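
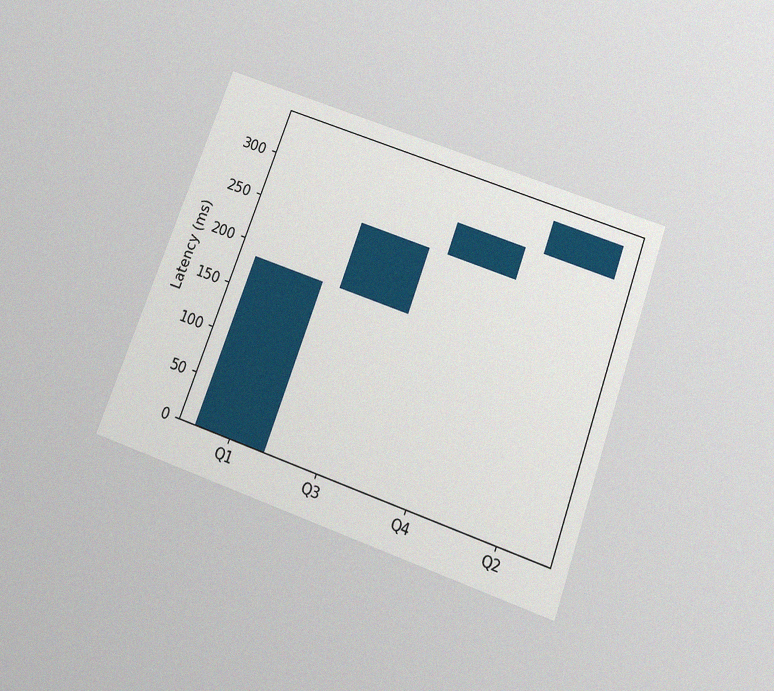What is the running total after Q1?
185ms

The chart is tilted about 20° clockwise and viewed slightly from below, with some photo noise. After Q1 the running total reaches 185ms.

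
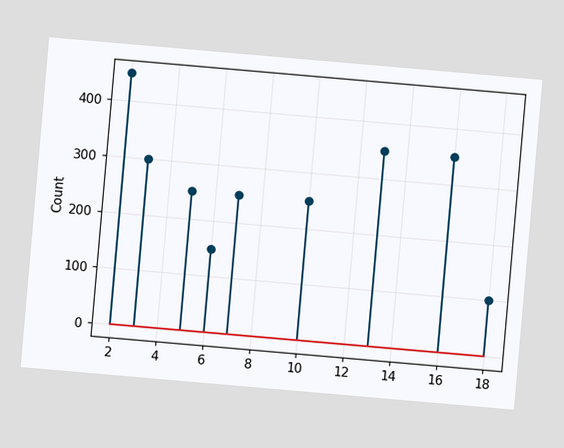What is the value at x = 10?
The chart is tilted about 5° clockwise. The stem at x=10 reaches 250.

250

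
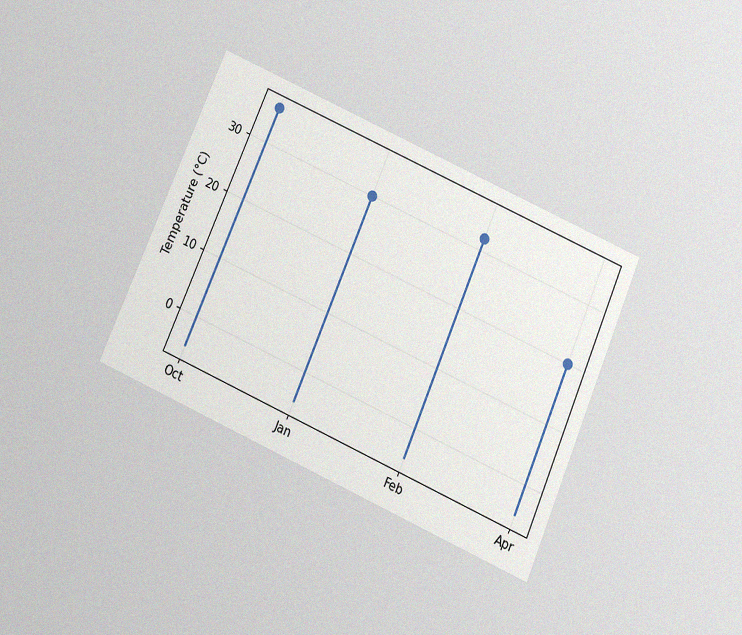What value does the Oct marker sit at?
36°C

The chart is tilted about 24° clockwise and viewed slightly from below, with some photo noise. The Oct marker sits at 36°C.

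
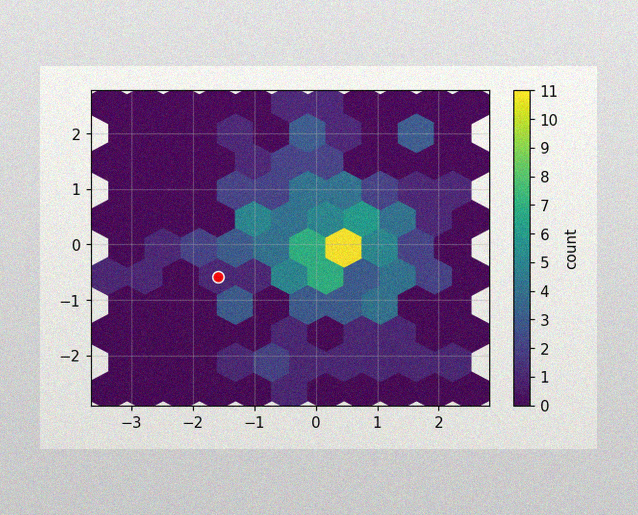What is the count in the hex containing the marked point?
The image has some photo noise and uneven lighting. The marked hex reads 1 on the colorbar.

1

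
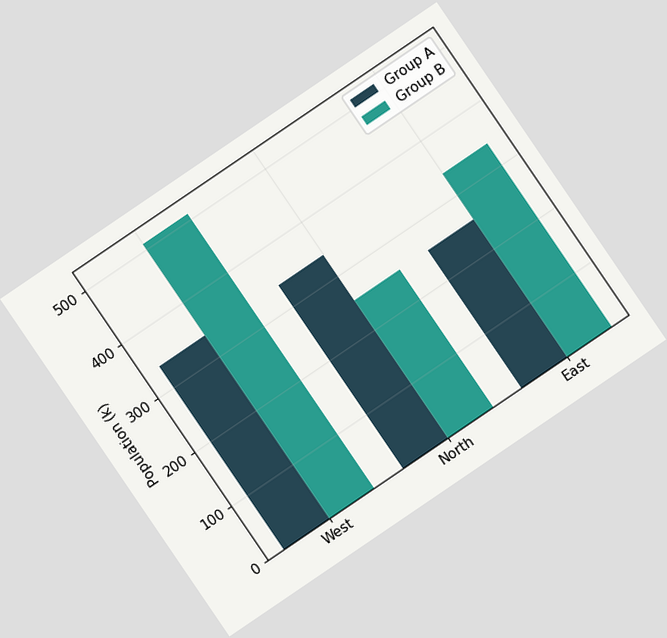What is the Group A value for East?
255k

The chart is tilted about 34° counter-clockwise. The Group A bar at East reaches 255k on the y-axis.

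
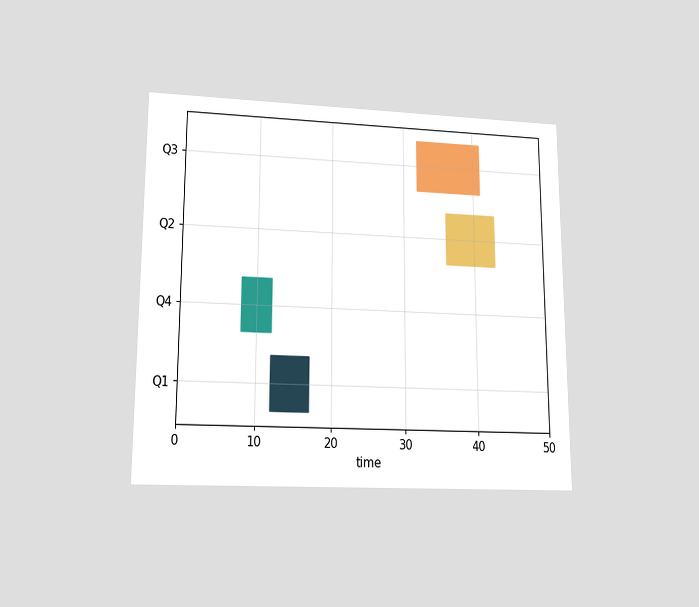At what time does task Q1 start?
12

The chart is viewed at a slight angle. The Q1 bar begins at t=12.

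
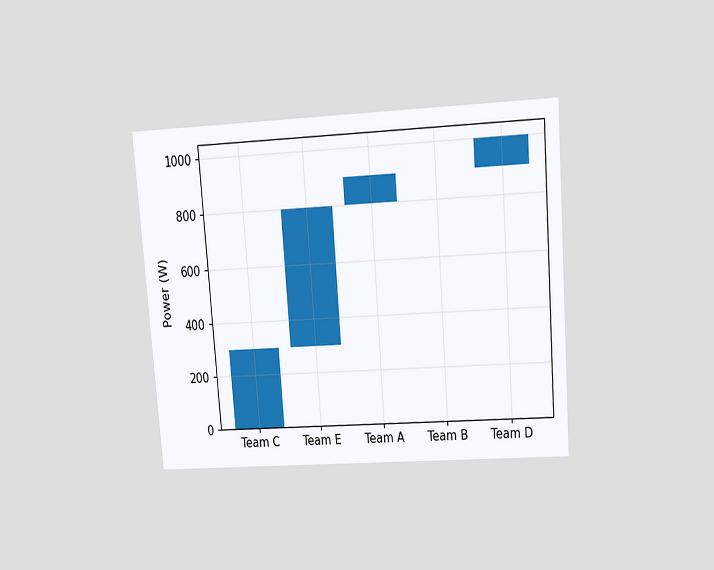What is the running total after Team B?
900W

The chart is tilted about 4° counter-clockwise and viewed slightly from above. After Team B the running total reaches 900W.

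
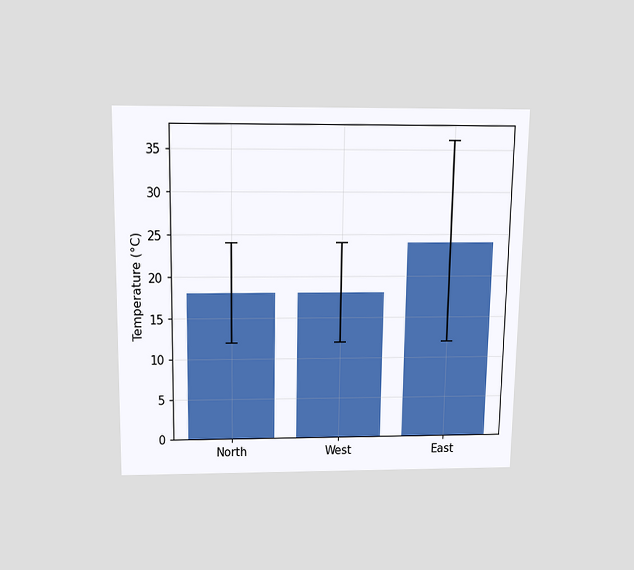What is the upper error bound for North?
24°C

The chart is viewed slightly from above. The North bar's upper whisker reaches 24°C.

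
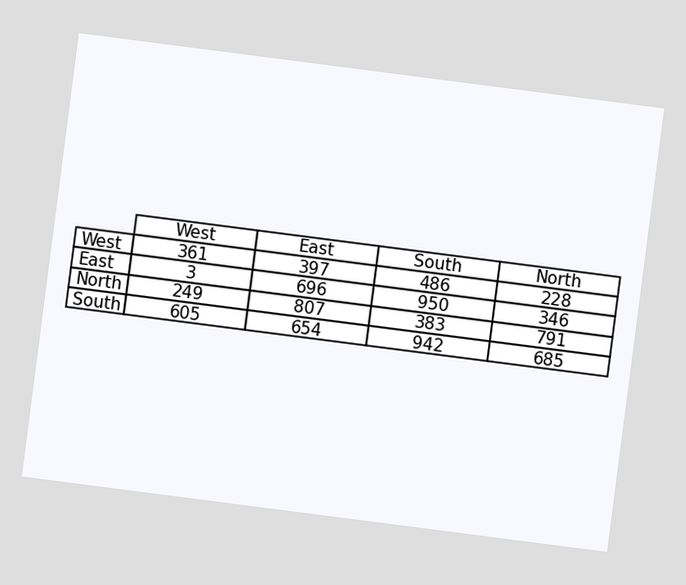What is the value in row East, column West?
3

The chart is tilted about 7° clockwise. The (East, West) cell reads 3.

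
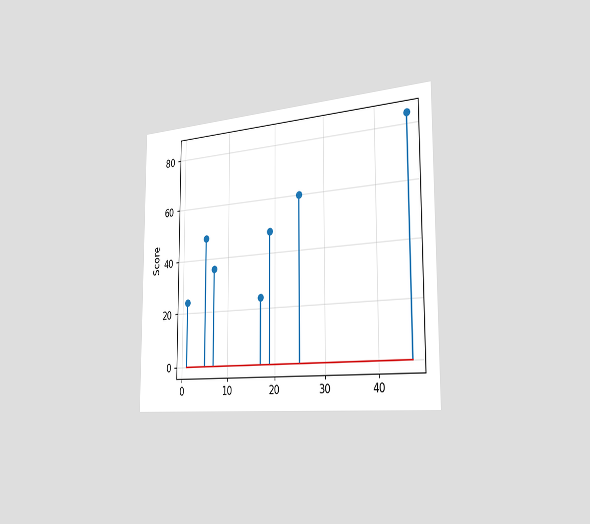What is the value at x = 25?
60

The chart is viewed slightly from the right. The stem at x=25 reaches 60.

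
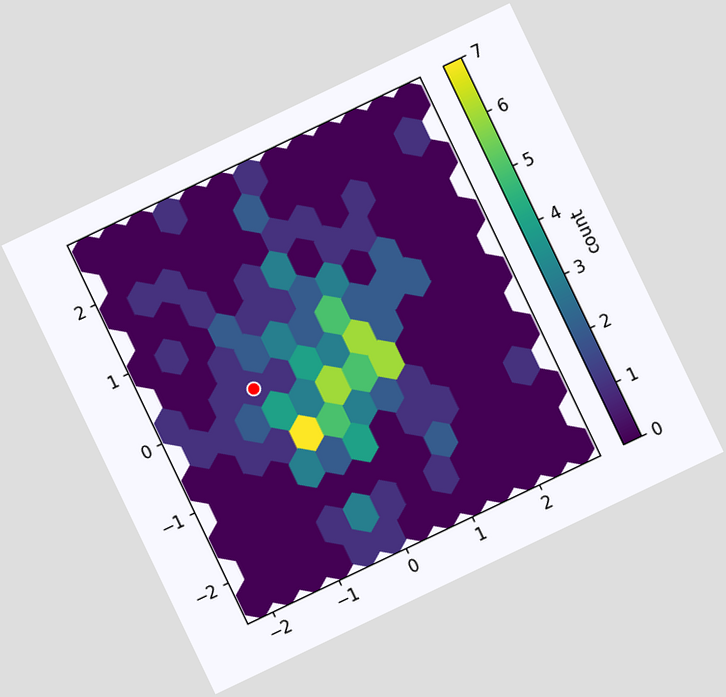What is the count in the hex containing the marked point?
1

The chart is tilted about 26° counter-clockwise. The marked hex reads 1 on the colorbar.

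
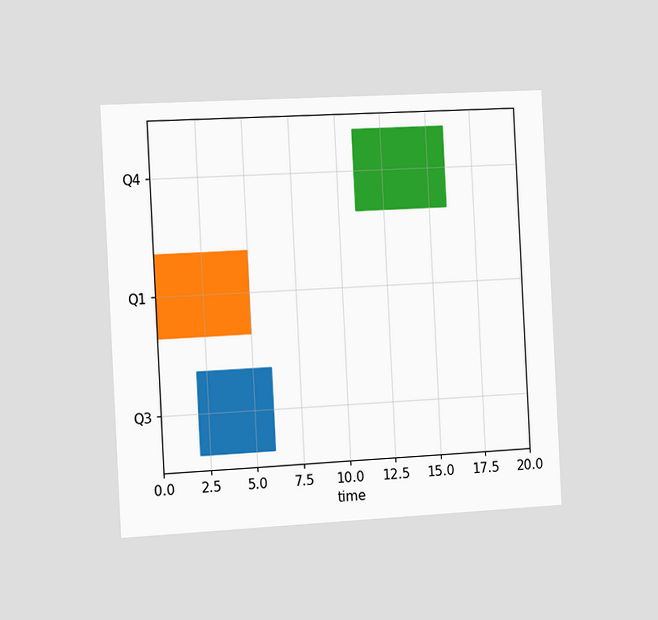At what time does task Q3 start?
The chart is tilted about 3° counter-clockwise and viewed slightly from the left. The Q3 bar begins at t=2.

2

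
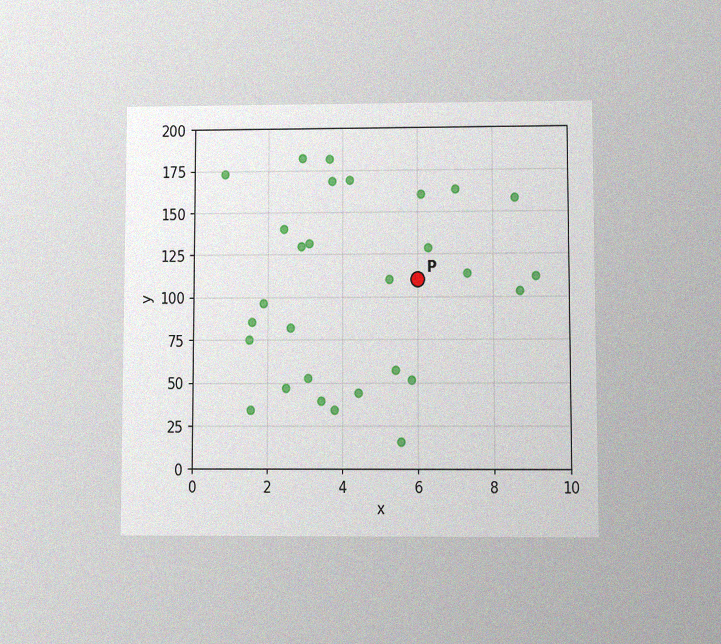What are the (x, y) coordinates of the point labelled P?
(6, 110)

The chart is viewed at a slight angle, with some photo noise. Following the gridlines from P to each axis, P sits at (6, 110).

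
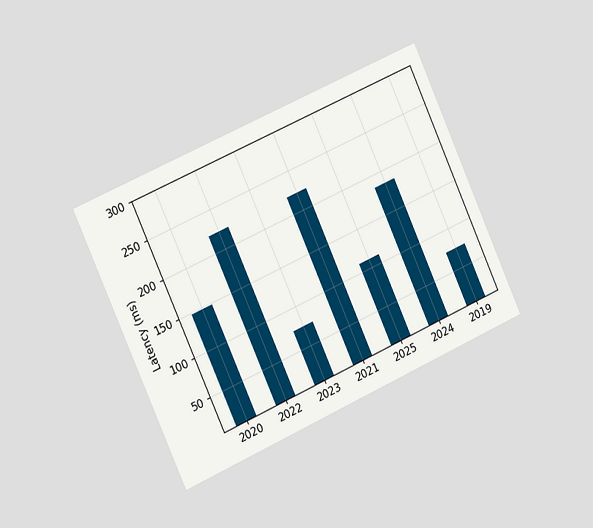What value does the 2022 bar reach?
The chart is tilted about 24° counter-clockwise and viewed slightly from the left. Reading along the chart's y-axis, the 2022 bar reaches 222ms.

222ms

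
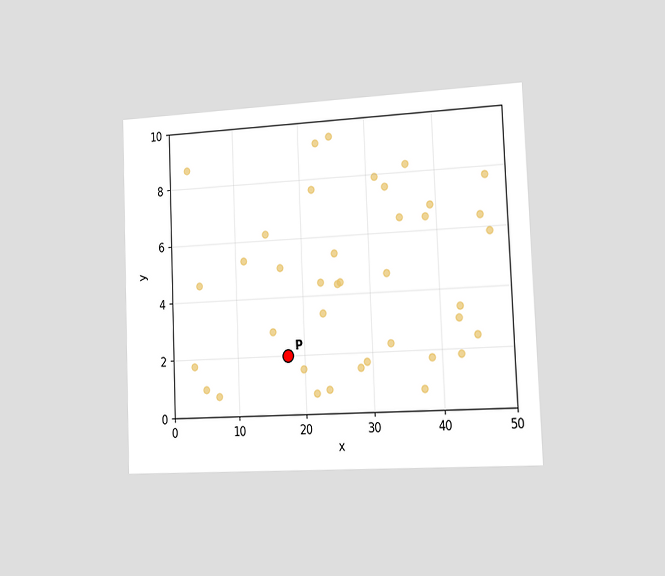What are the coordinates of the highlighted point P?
(17.5, 2)

The chart is tilted about 2° counter-clockwise and viewed slightly from the right. Following the gridlines from P to each axis, P sits at (17.5, 2).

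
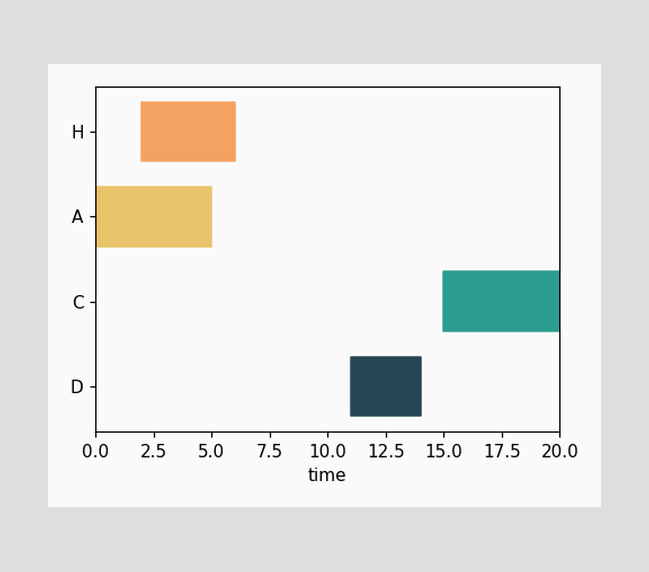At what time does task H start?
The H bar begins at t=2.

2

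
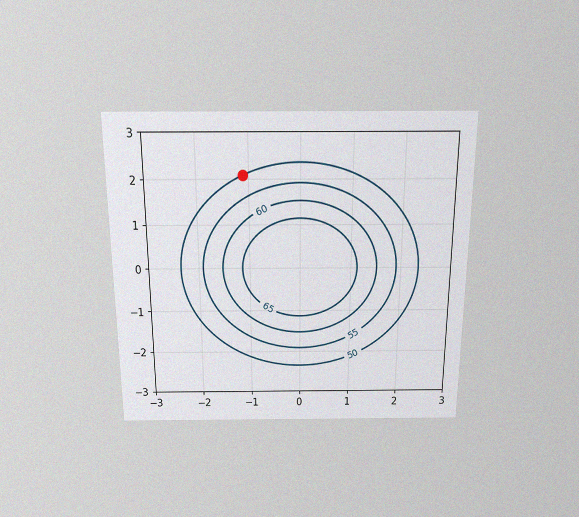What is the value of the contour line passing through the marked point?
The chart is viewed slightly from above, with some photo noise. The marked point sits on the contour labelled 50.

50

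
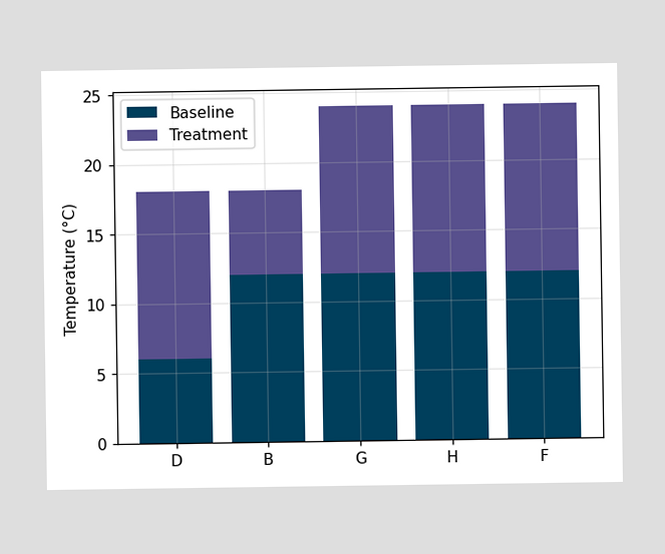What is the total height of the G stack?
24°C

The G stack's top reaches 24°C on the y-axis.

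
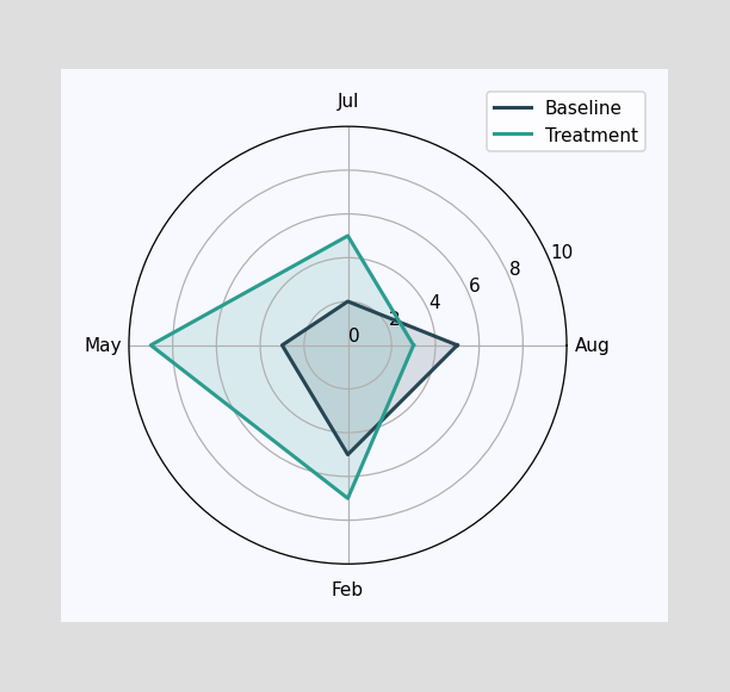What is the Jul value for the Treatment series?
5

On the Jul axis, Treatment reaches 5.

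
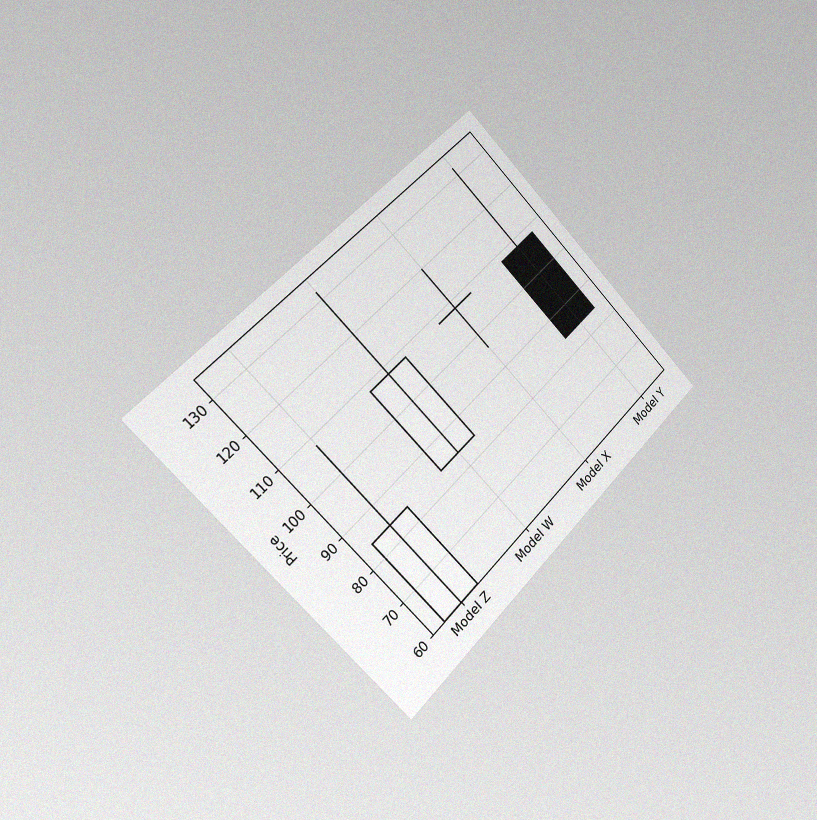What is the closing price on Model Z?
The chart is tilted about 45° counter-clockwise and viewed slightly from the left, with some photo noise. The Model Z candle closes at 84.

84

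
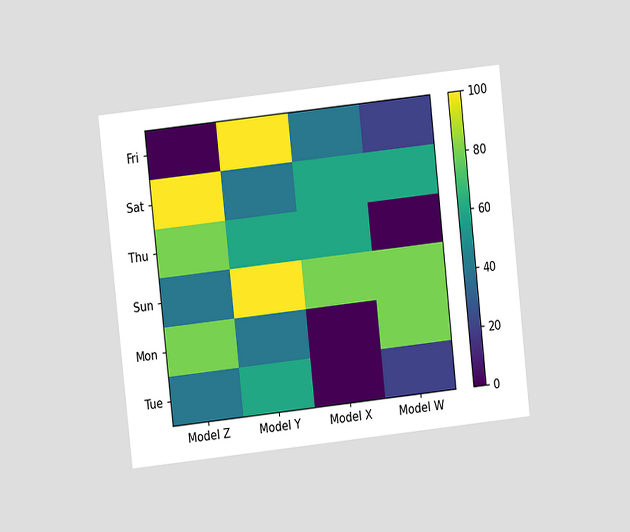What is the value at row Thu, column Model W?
The chart is tilted about 6° counter-clockwise and viewed at a slight angle. Matching cell (Thu, Model W) against the colorbar gives 0.

0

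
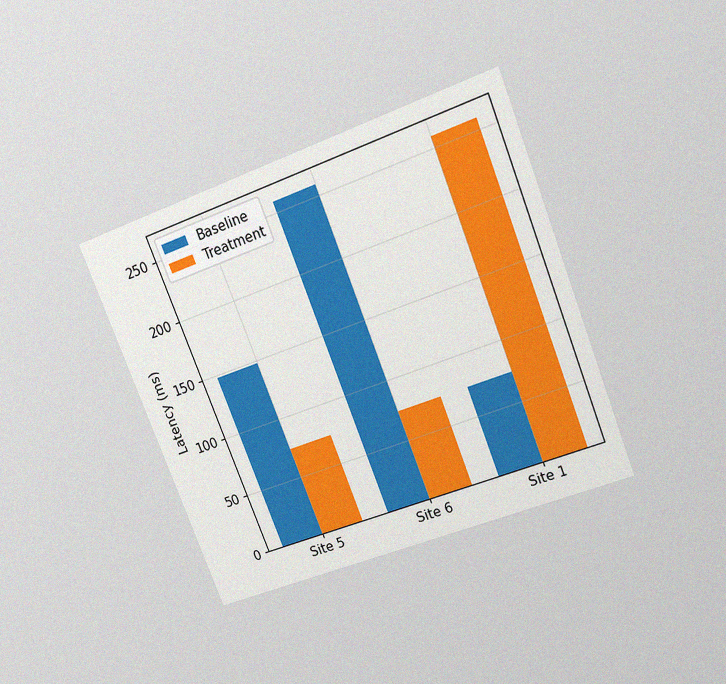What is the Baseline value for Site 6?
The chart is tilted about 21° counter-clockwise and viewed slightly from above, with some photo noise. The Baseline bar at Site 6 reaches 259ms on the y-axis.

259ms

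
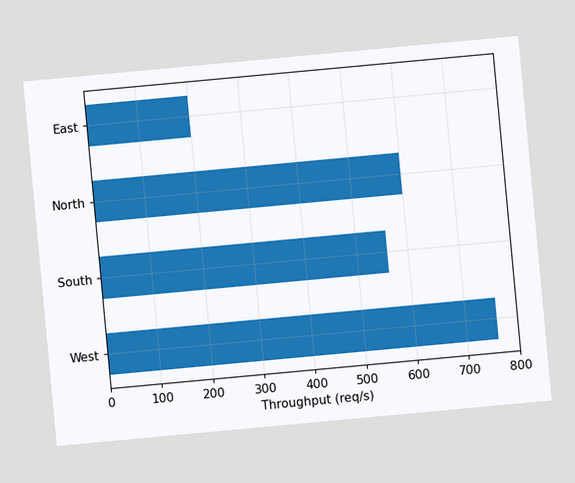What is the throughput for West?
The chart is tilted about 5° counter-clockwise. Reading along the chart's x-axis, the West bar reaches 760req/s.

760req/s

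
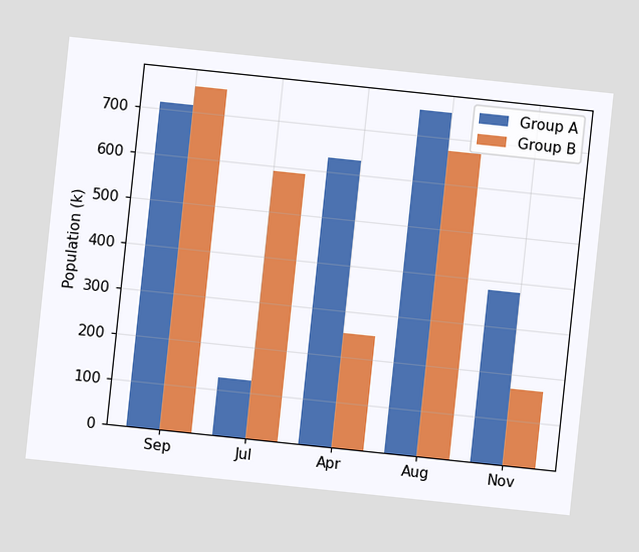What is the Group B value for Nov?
168k

The chart is tilted about 6° clockwise. The Group B bar at Nov reaches 168k on the y-axis.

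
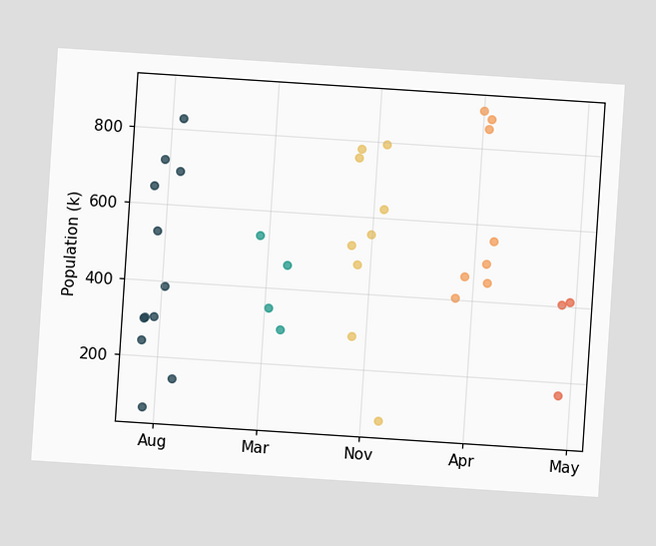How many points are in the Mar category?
The chart is tilted about 4° clockwise. Counting the markers in the Mar column gives 4.

4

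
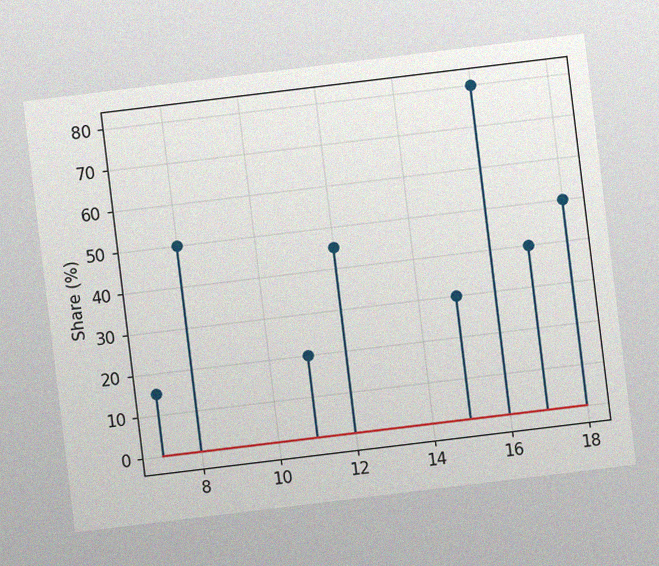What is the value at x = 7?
The chart is tilted about 7° counter-clockwise, with some photo noise. The stem at x=7 reaches 15%.

15%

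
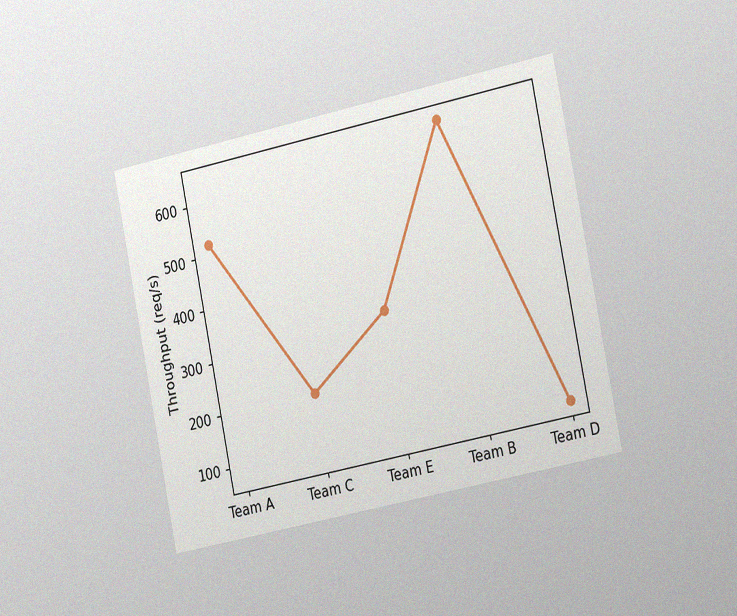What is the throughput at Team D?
80req/s

The chart is tilted about 12° counter-clockwise and viewed slightly from the right, with some photo noise. At Team D, the line is at 80req/s.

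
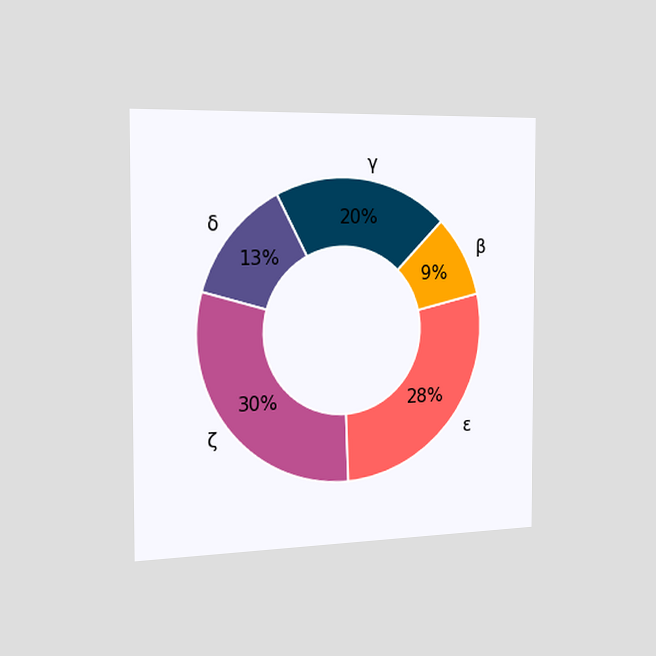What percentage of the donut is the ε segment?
The chart is viewed slightly from the left. The ε segment takes up 28% of the ring.

28%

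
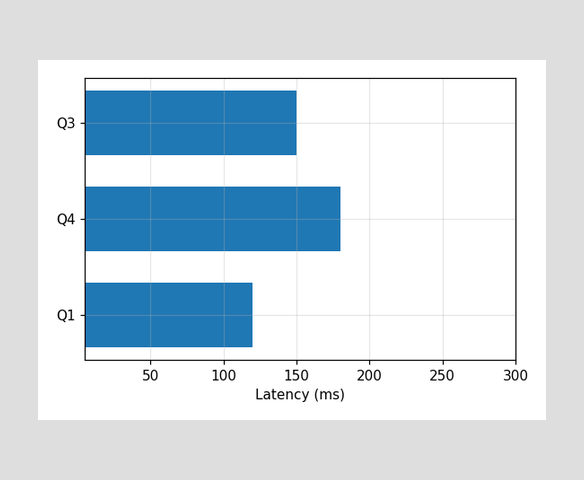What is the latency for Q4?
180ms

Reading along the chart's x-axis, the Q4 bar reaches 180ms.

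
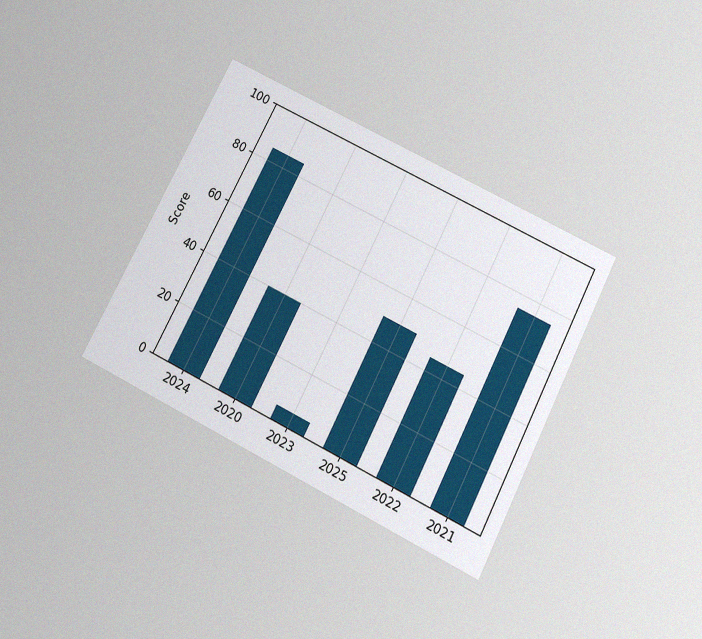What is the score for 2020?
40

The chart is tilted about 27° clockwise and viewed slightly from below, with some photo noise. Reading along the chart's y-axis, the 2020 bar reaches 40.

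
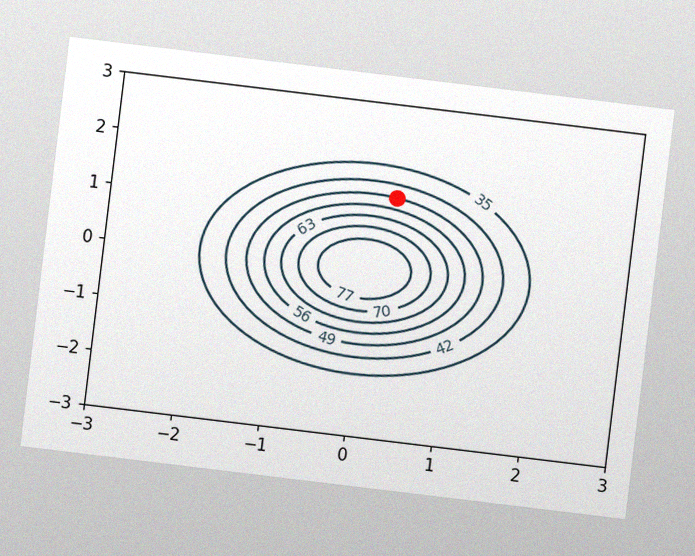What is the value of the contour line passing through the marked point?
49

The chart is tilted about 7° clockwise, with some photo noise. The marked point sits on the contour labelled 49.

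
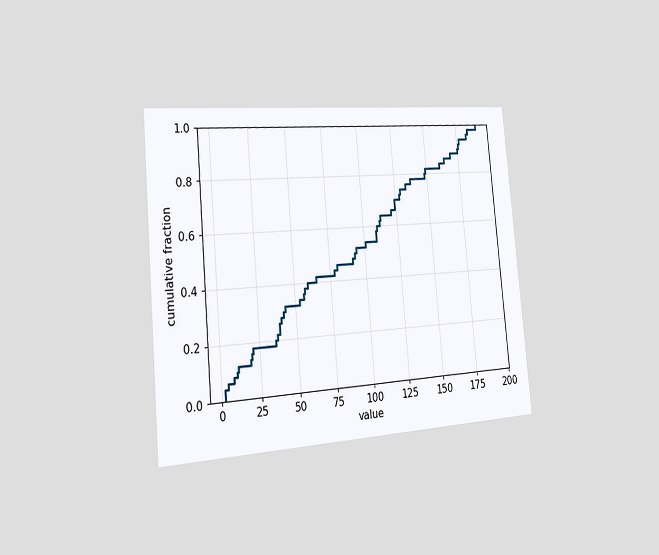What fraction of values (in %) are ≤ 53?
The chart is tilted about 5° counter-clockwise and viewed slightly from the left. At x=53 the ECDF step is at 34%.

34%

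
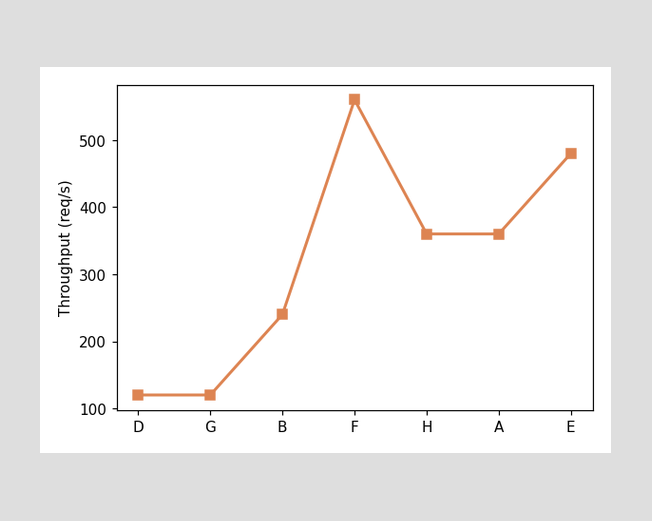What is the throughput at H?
360req/s

At H, the line is at 360req/s.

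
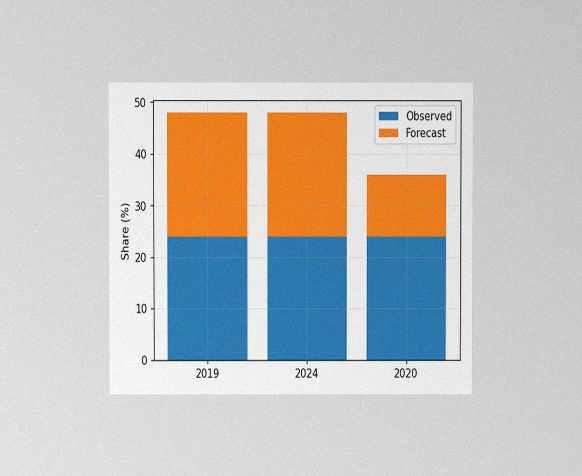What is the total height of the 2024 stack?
48%

The chart is viewed at a slight angle, with some photo noise. The 2024 stack's top reaches 48% on the y-axis.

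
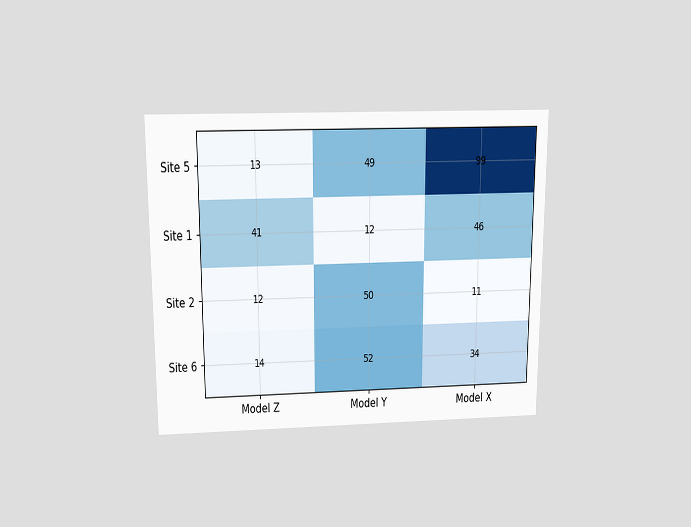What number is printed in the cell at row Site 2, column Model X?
11

The chart is viewed slightly from above. The (Site 2, Model X) cell reads 11.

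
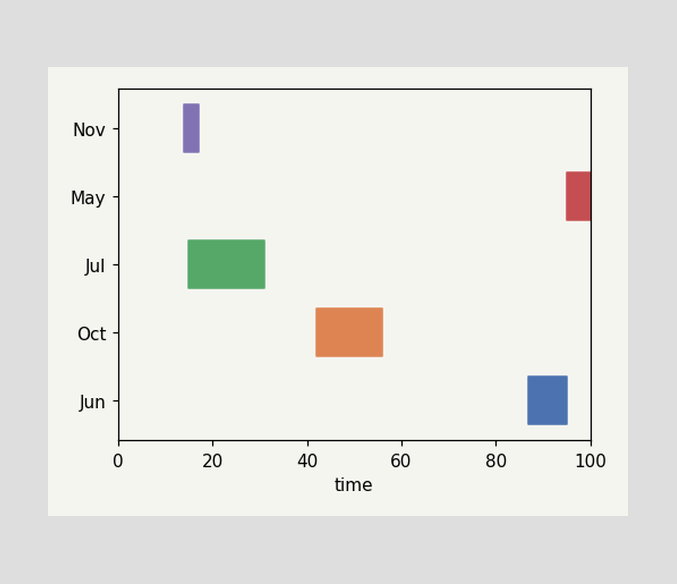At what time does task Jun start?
The Jun bar begins at t=87.

87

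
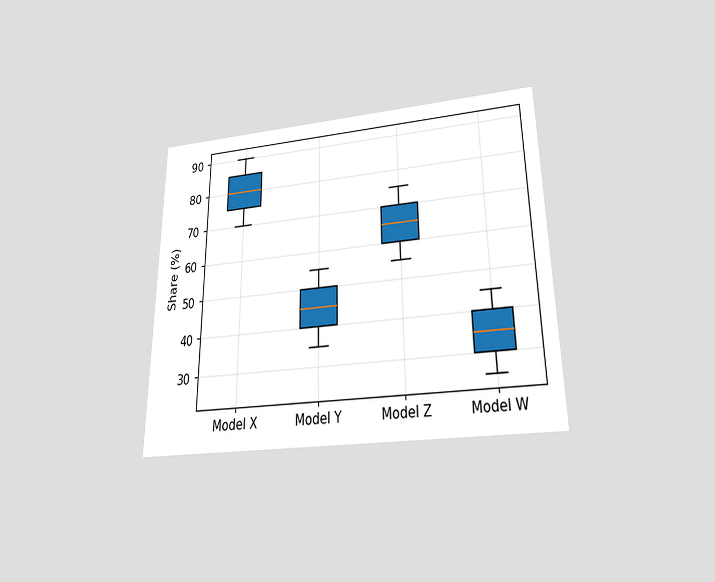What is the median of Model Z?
65%

The chart is viewed slightly from below. The median line in the Model Z box sits at 65%.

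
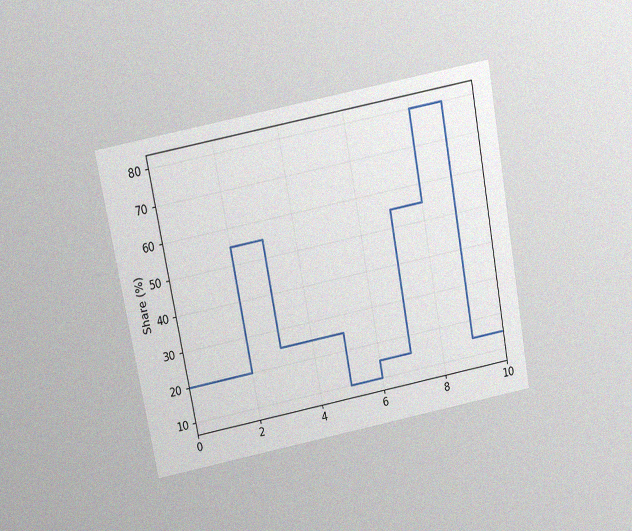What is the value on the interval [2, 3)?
55%

The chart is tilted about 11° counter-clockwise and viewed slightly from above, with some photo noise. On [2, 3) the step sits at 55%.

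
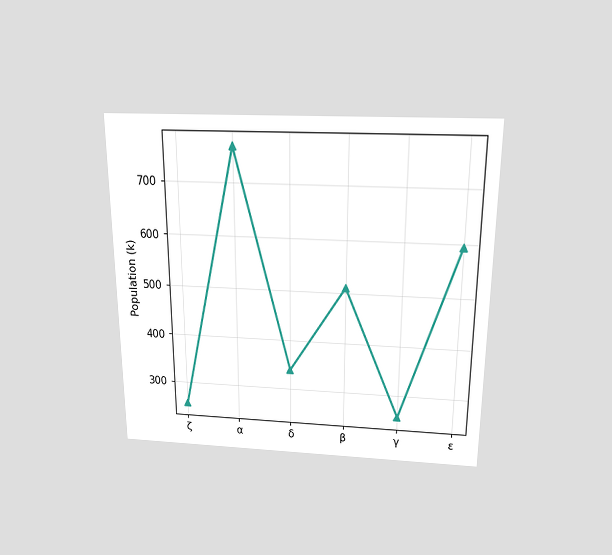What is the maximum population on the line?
765k

The chart is viewed slightly from above. The highest point is at α, and reading across to the y-axis gives 765k.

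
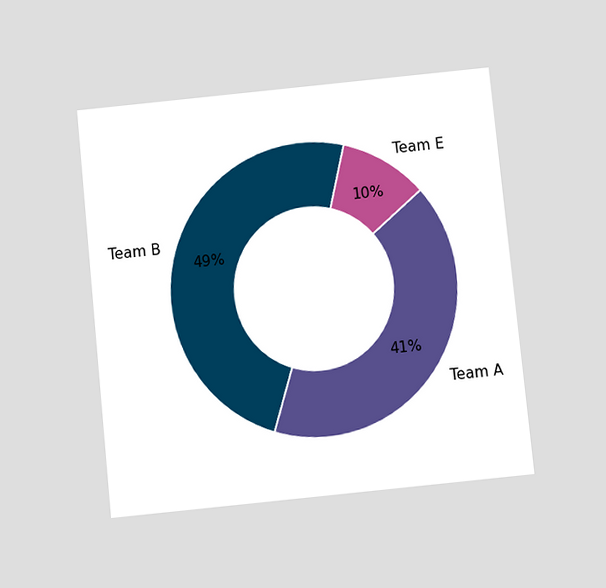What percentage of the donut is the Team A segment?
The chart is tilted about 6° counter-clockwise and viewed at a slight angle. The Team A segment takes up 41% of the ring.

41%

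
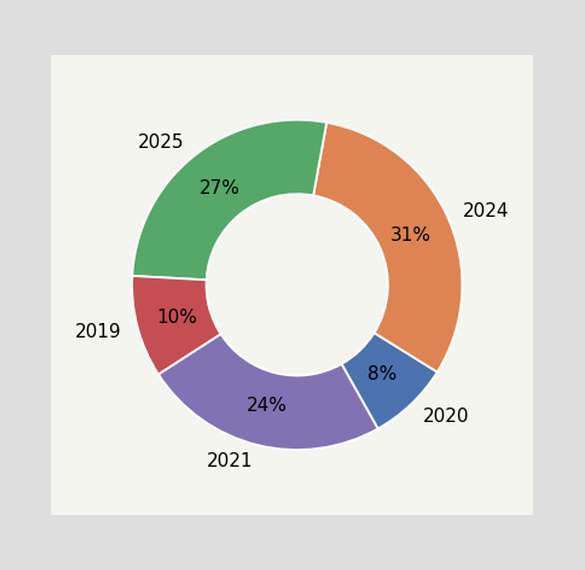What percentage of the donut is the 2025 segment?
27%

The 2025 segment takes up 27% of the ring.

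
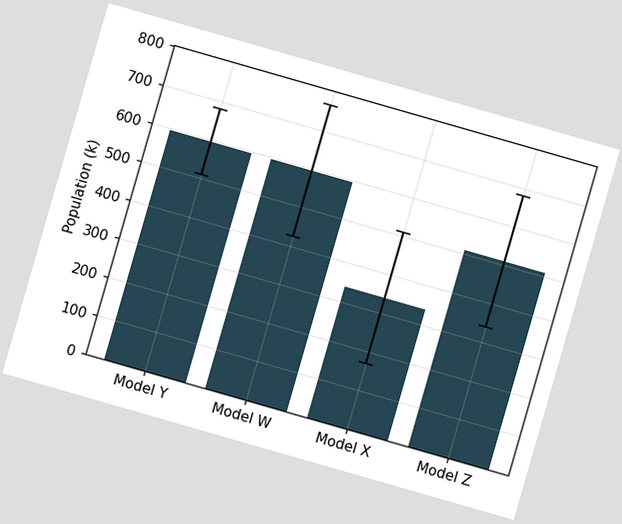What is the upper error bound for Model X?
510k

The chart is tilted about 16° clockwise. The Model X bar's upper whisker reaches 510k.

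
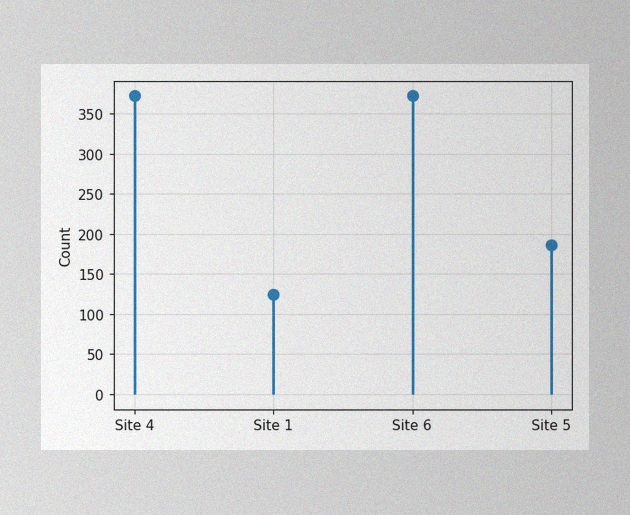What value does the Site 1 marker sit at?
124

The image has some photo noise and uneven lighting. The Site 1 marker sits at 124.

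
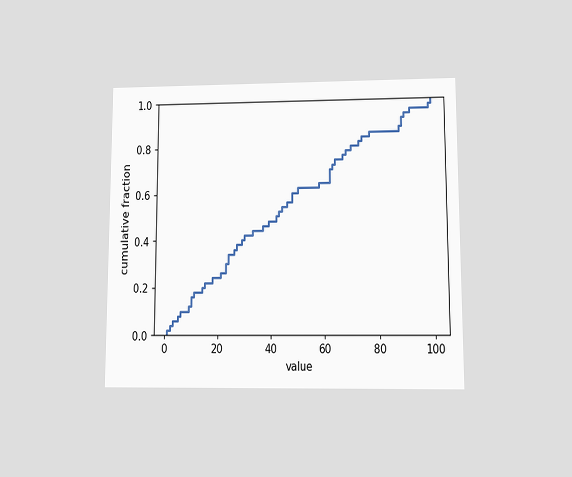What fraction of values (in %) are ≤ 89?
The chart is viewed at a slight angle. At x=89 the ECDF step is at 92%.

92%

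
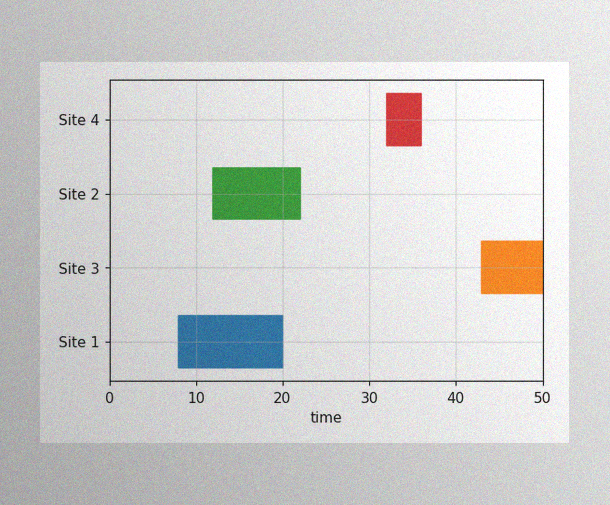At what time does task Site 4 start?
32

The image has some photo noise and uneven lighting. The Site 4 bar begins at t=32.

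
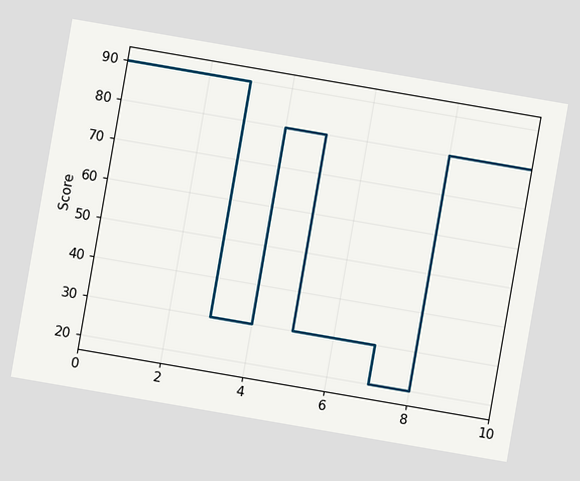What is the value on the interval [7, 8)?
20

The chart is tilted about 10° clockwise. On [7, 8) the step sits at 20.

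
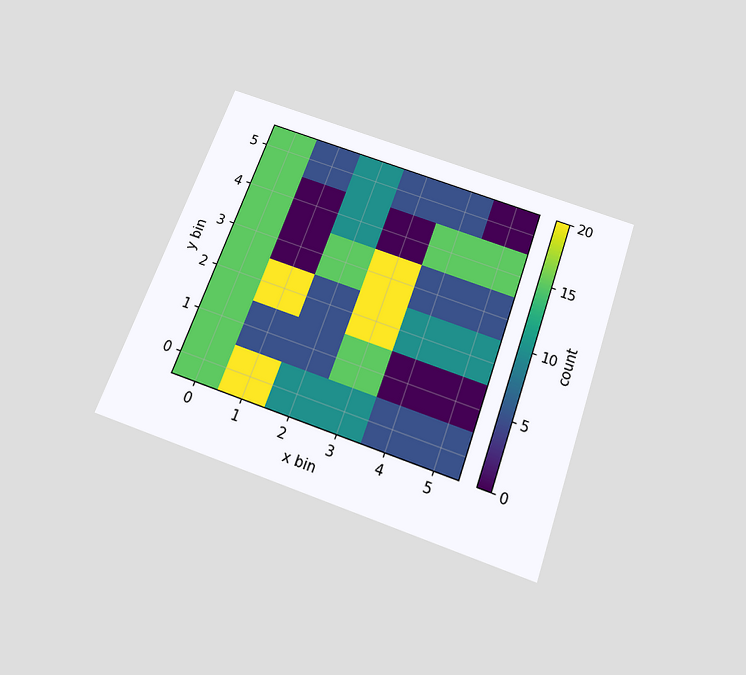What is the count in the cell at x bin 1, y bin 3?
The chart is tilted about 20° clockwise and viewed slightly from below. Matching the cell (1, 3) against the colorbar gives 0.

0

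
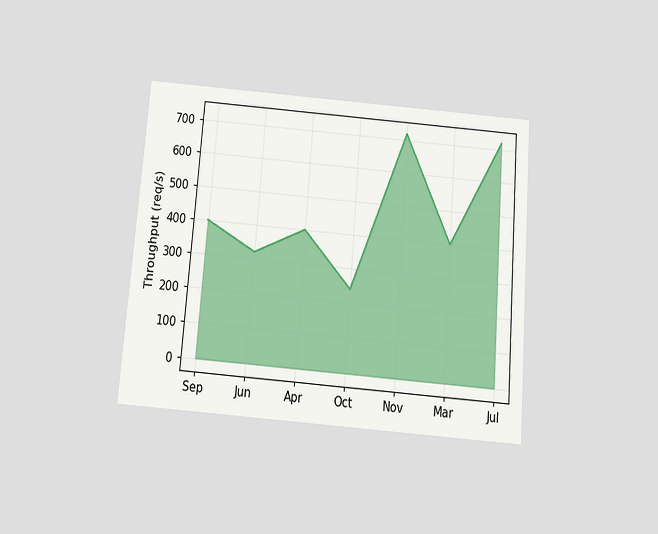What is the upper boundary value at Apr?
400req/s

The chart is tilted about 4° clockwise and viewed slightly from below. At Apr the upper boundary is at 400req/s.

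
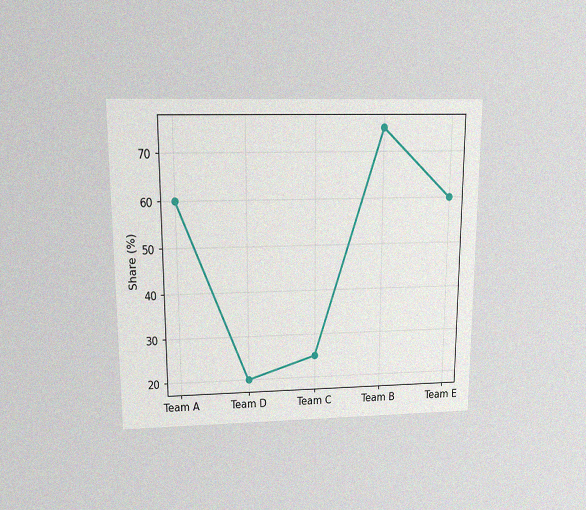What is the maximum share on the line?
The chart is viewed slightly from above, with some photo noise. The highest point is at Team B, and reading across to the y-axis gives 75%.

75%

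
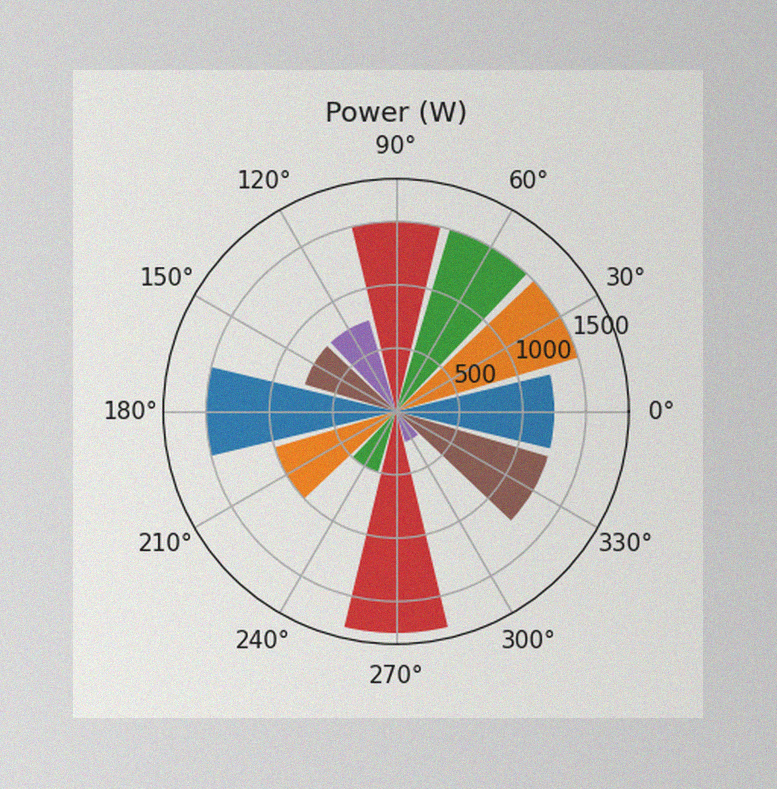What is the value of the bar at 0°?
1250W

The image has some photo noise and uneven lighting. The bar at 0° reaches 1250W on the radial axis.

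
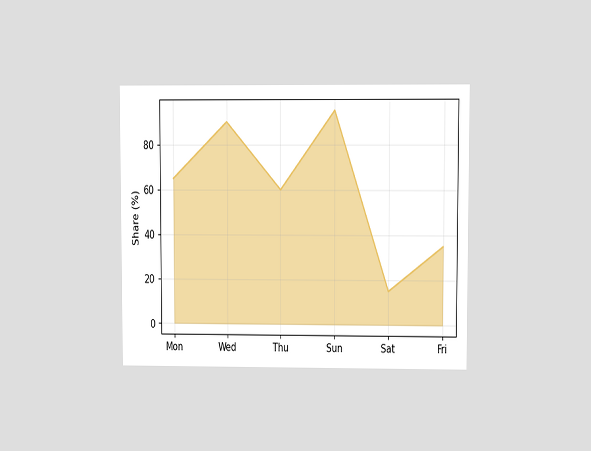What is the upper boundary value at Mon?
The chart is viewed at a slight angle. At Mon the upper boundary is at 65%.

65%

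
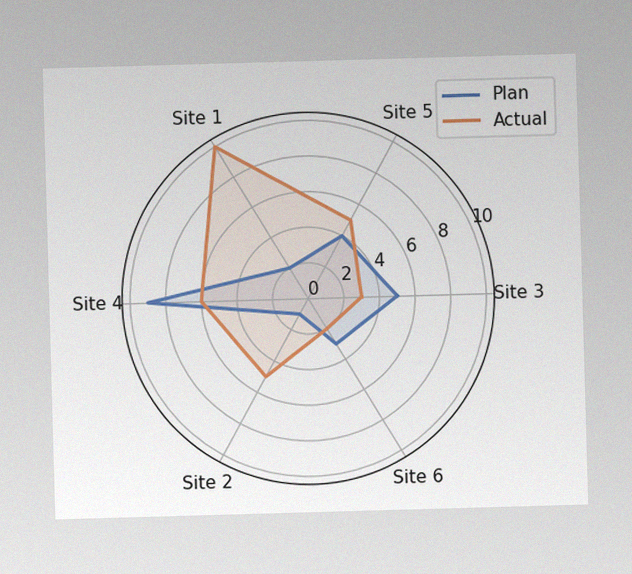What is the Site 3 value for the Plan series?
The image has some photo noise and uneven lighting. On the Site 3 axis, Plan reaches 5.

5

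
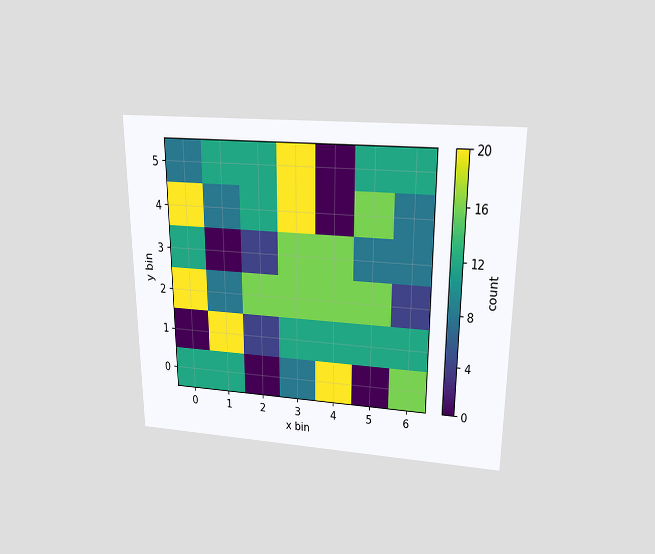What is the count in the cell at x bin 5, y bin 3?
The chart is viewed slightly from above. Matching the cell (5, 3) against the colorbar gives 8.

8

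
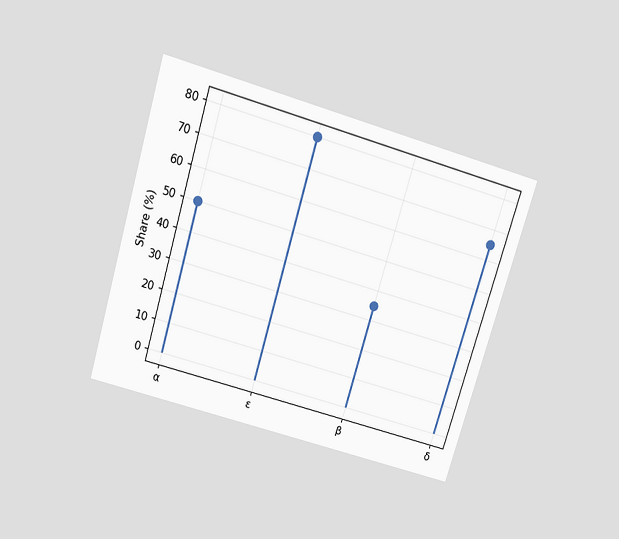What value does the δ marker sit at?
The chart is tilted about 17° clockwise and viewed slightly from above. The δ marker sits at 65%.

65%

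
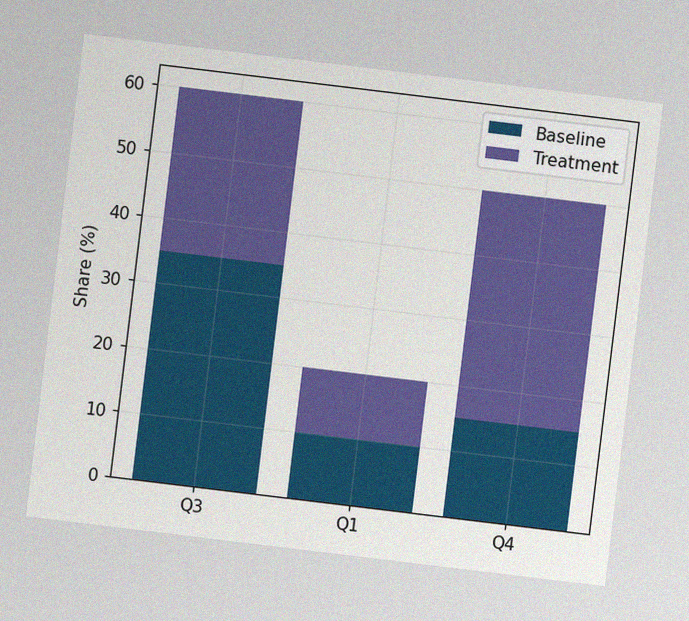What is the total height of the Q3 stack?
The chart is tilted about 7° clockwise, with some photo noise. The Q3 stack's top reaches 60% on the y-axis.

60%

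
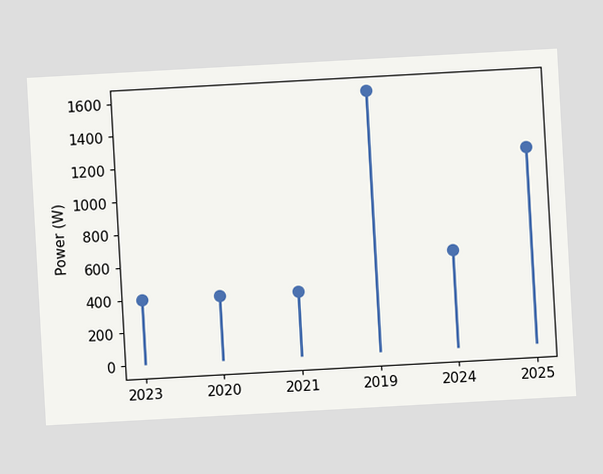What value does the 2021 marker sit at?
400W

The chart is tilted about 3° counter-clockwise. The 2021 marker sits at 400W.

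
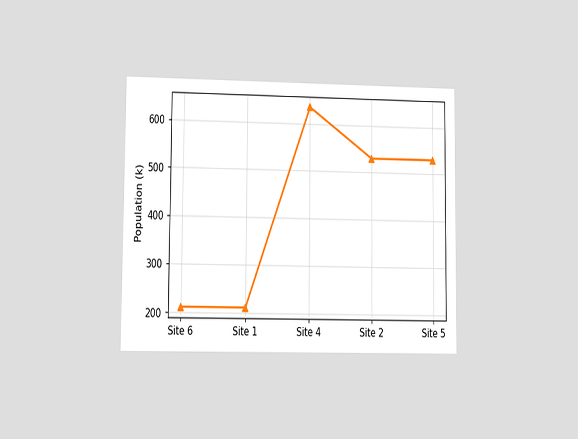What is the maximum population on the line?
636k

The chart is viewed at a slight angle. The highest point is at Site 4, and reading across to the y-axis gives 636k.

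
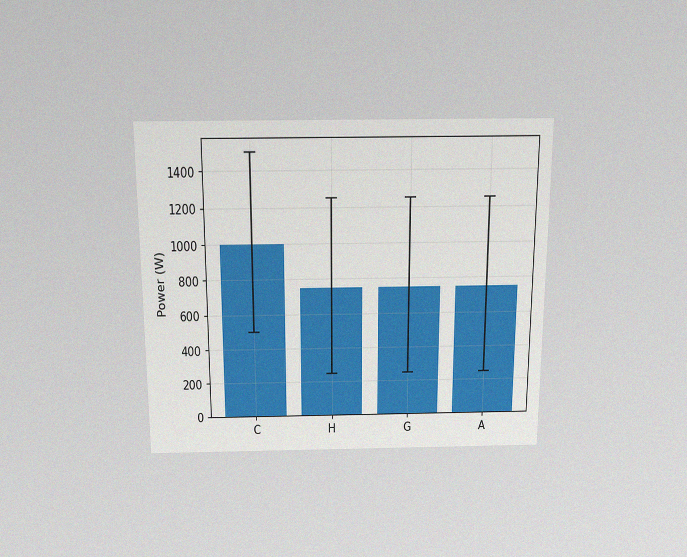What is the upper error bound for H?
The chart is viewed slightly from above, with some photo noise. The H bar's upper whisker reaches 1250W.

1250W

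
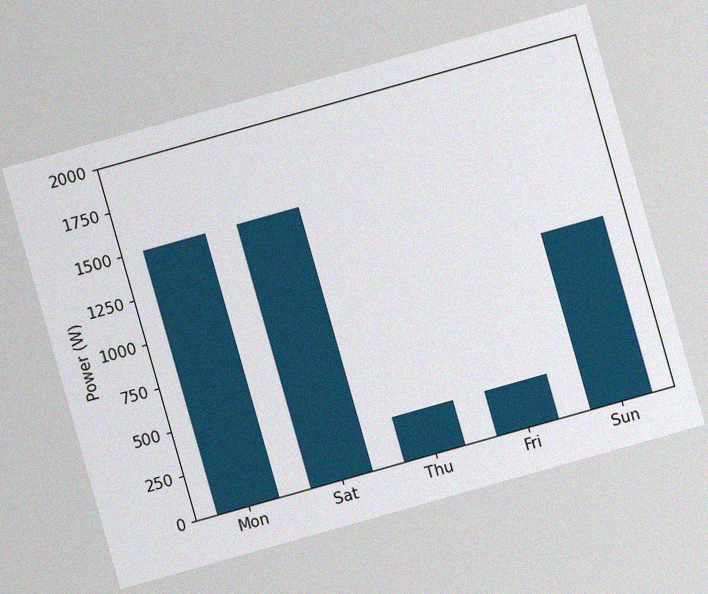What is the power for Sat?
1500W

The chart is tilted about 16° counter-clockwise, with some photo noise. Reading along the chart's y-axis, the Sat bar reaches 1500W.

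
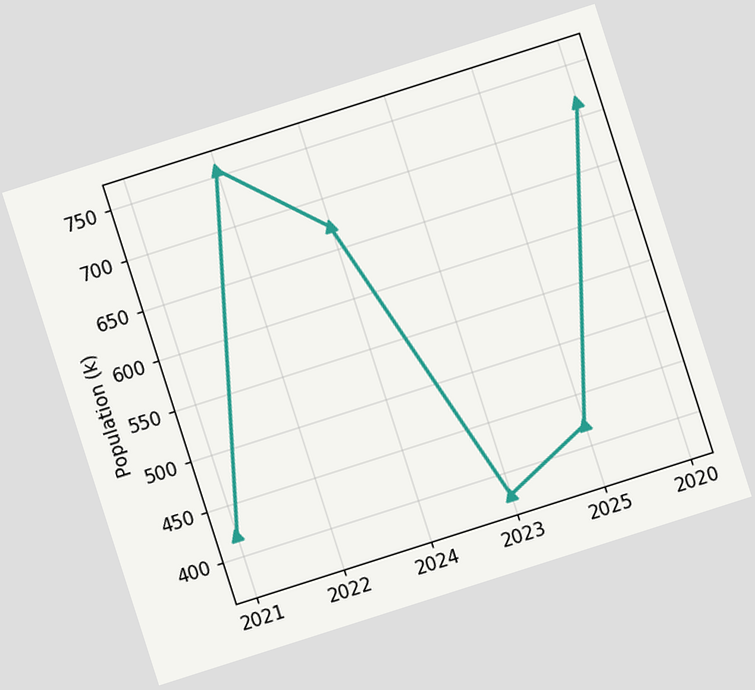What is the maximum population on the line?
756k

The chart is tilted about 18° counter-clockwise. The highest point is at 2022, and reading across to the y-axis gives 756k.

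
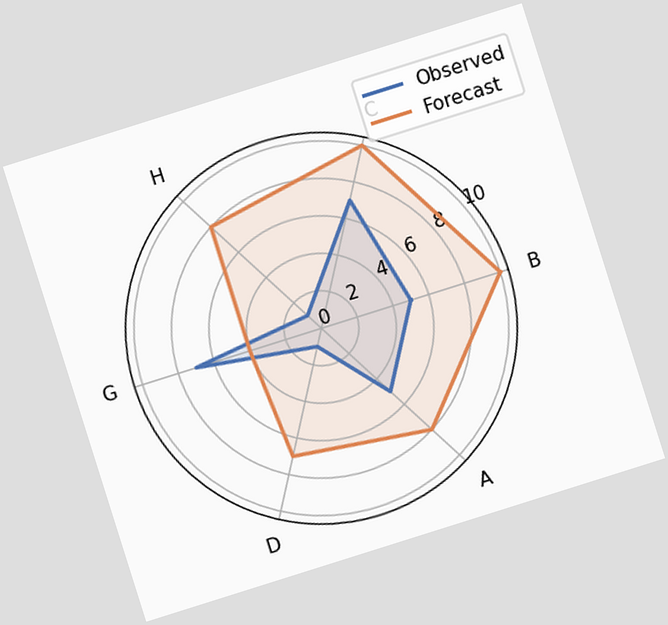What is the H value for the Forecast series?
The chart is tilted about 17° counter-clockwise. On the H axis, Forecast reaches 8.

8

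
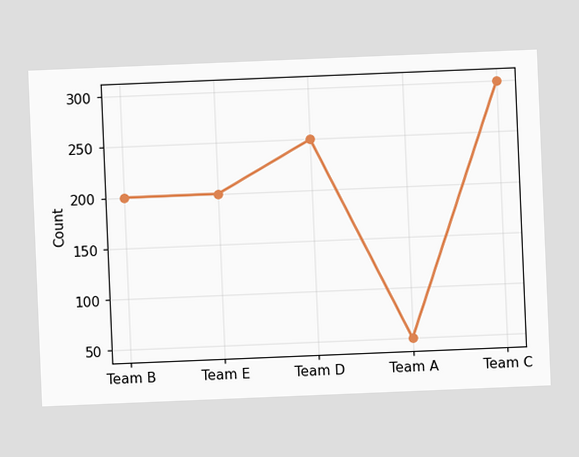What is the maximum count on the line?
The chart is tilted about 2° counter-clockwise. The highest point is at Team C, and reading across to the y-axis gives 300.

300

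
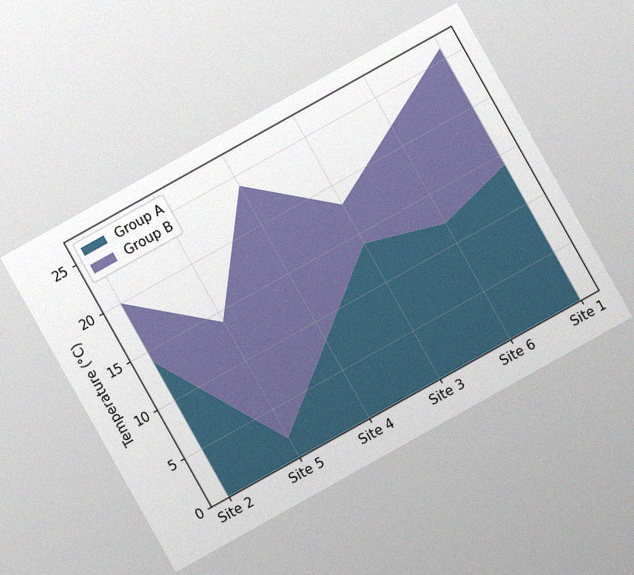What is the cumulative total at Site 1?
26°C

The chart is tilted about 29° counter-clockwise, with some photo noise. The stacked total at Site 1 reaches 26°C.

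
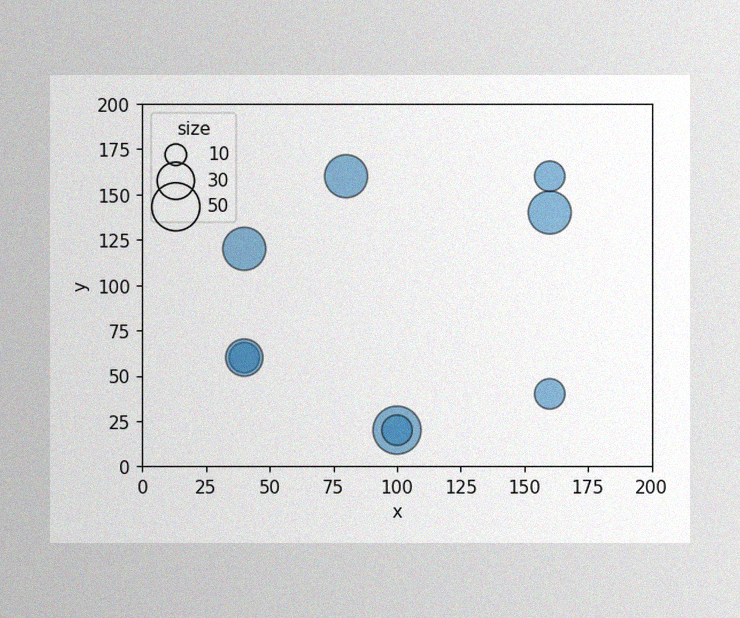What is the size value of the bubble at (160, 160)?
The image has some photo noise and uneven lighting. Matching the bubble at (160, 160) against the size legend gives 20.

20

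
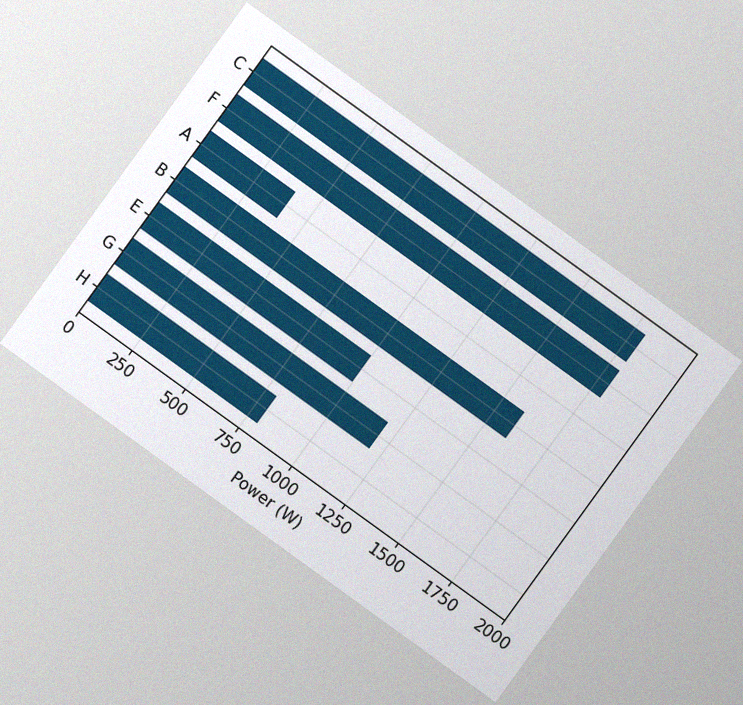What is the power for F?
1800W

The chart is tilted about 36° clockwise, with some photo noise. Reading along the chart's x-axis, the F bar reaches 1800W.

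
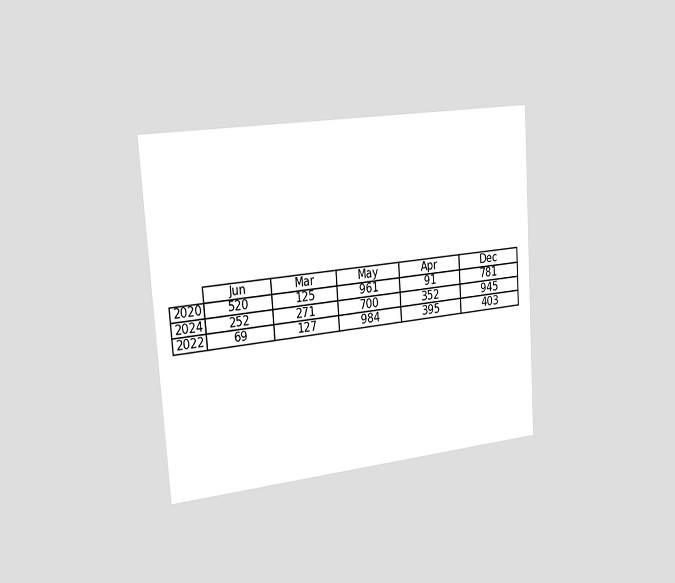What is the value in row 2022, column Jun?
69

The chart is tilted about 4° counter-clockwise and viewed slightly from the left. The (2022, Jun) cell reads 69.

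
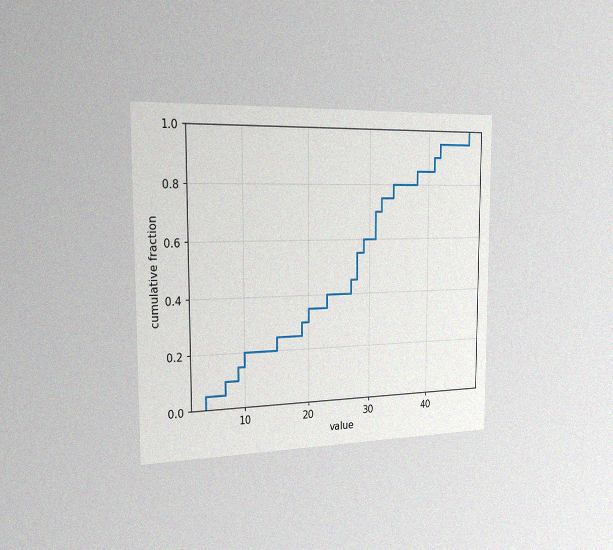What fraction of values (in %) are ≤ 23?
The chart is viewed slightly from the left, with some photo noise. At x=23 the ECDF step is at 40%.

40%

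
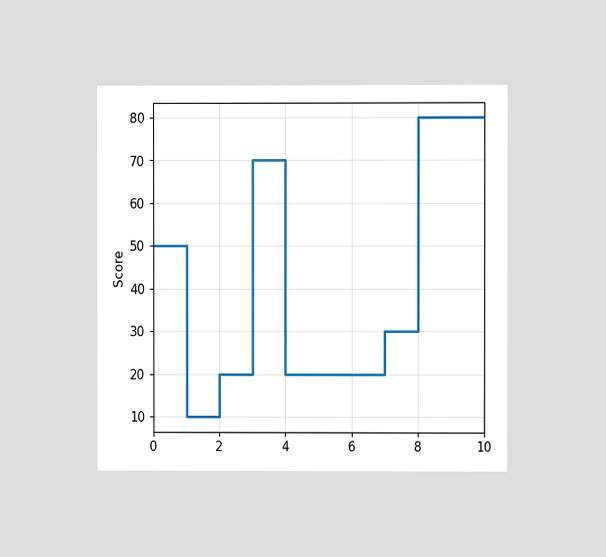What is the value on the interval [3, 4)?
70

The chart is viewed at a slight angle. On [3, 4) the step sits at 70.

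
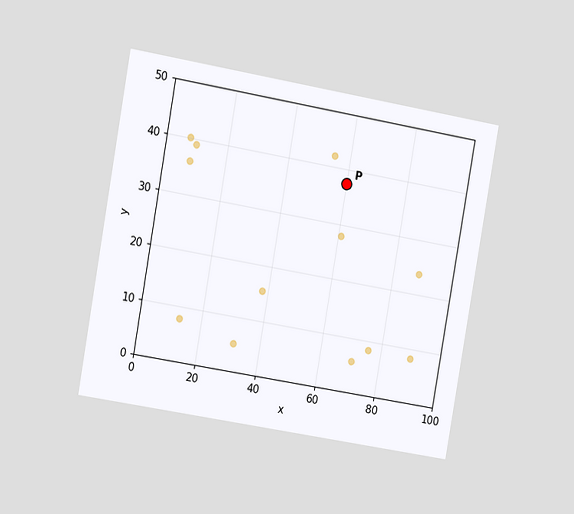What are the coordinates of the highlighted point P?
The chart is tilted about 10° clockwise and viewed slightly from the left. Following the gridlines from P to each axis, P sits at (60, 37.5).

(60, 37.5)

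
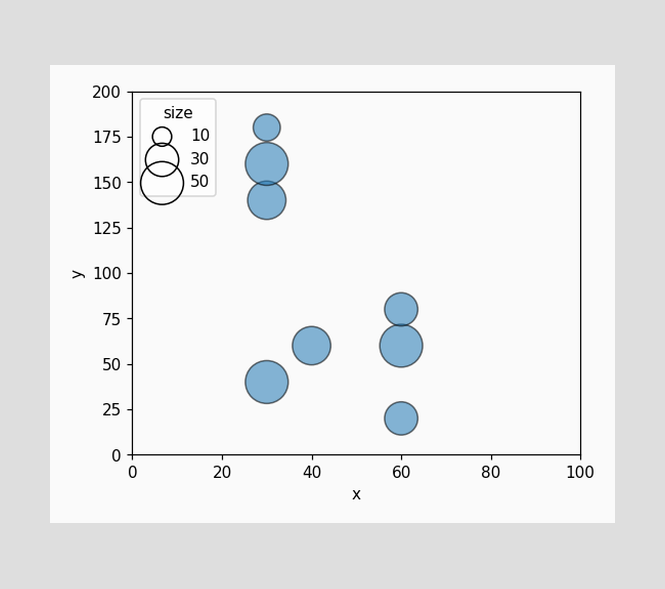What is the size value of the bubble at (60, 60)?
50

Matching the bubble at (60, 60) against the size legend gives 50.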